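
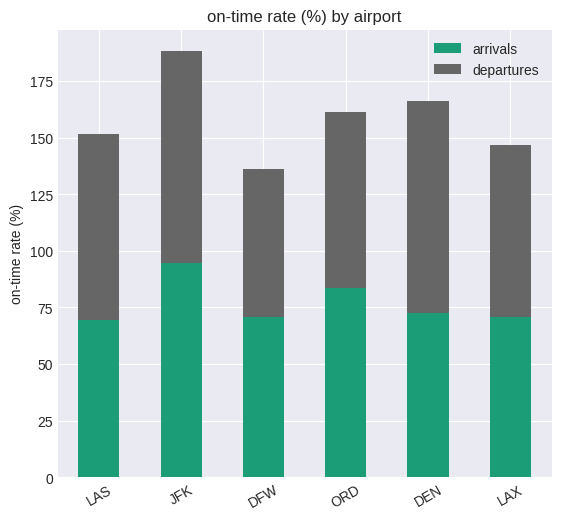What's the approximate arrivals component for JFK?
arrivals top ≈ 100, bottom ≈ 0; segment ≈ 100.

≈ 100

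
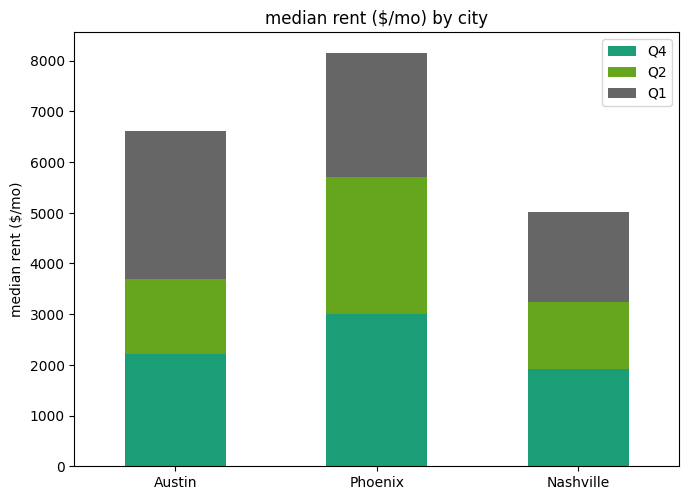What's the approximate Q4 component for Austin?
Q4 top ≈ 2000, bottom ≈ 0; segment ≈ 2000.

≈ 2000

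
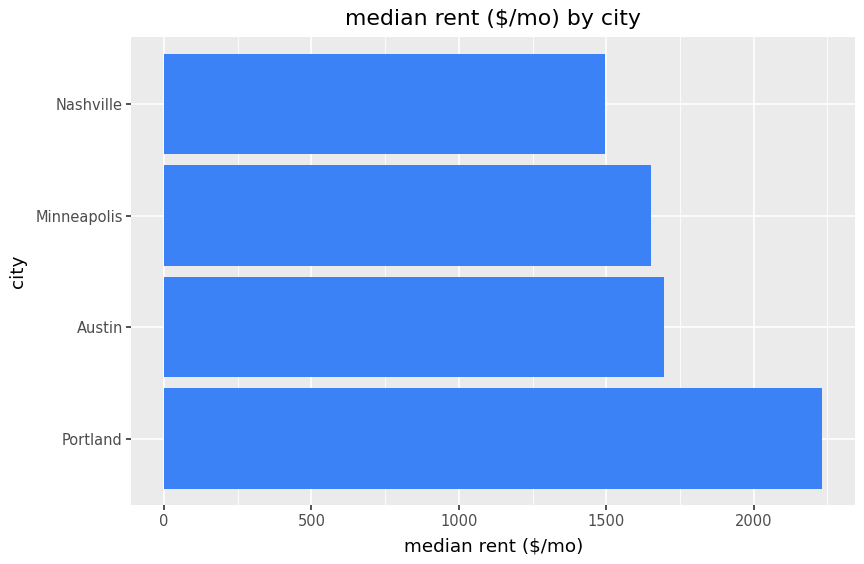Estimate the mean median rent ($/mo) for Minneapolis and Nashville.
≈ 1500

(1600 + 1400) / 2 ≈ 1500.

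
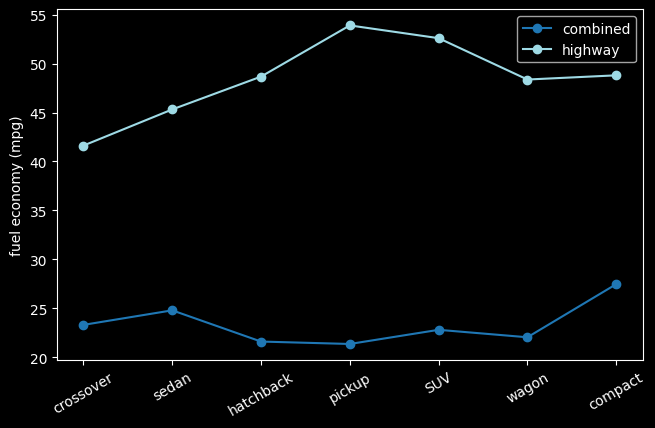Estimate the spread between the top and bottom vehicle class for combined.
≈ 5

Max compact ≈ 25, min pickup ≈ 20; range ≈ 5.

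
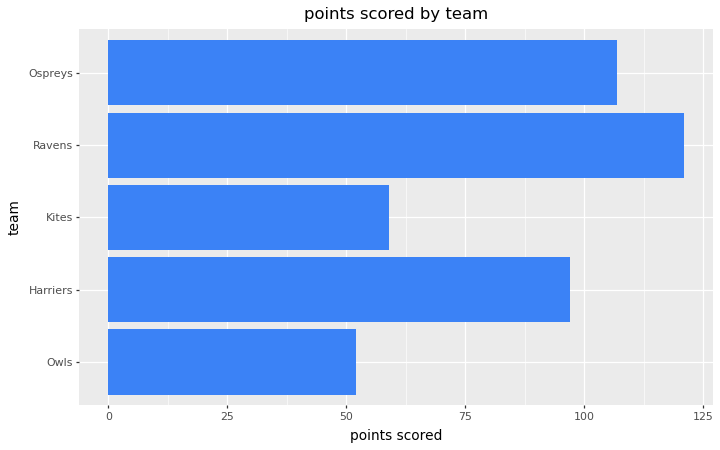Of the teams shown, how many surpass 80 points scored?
3

Above 80: Harriers, Ravens, Ospreys.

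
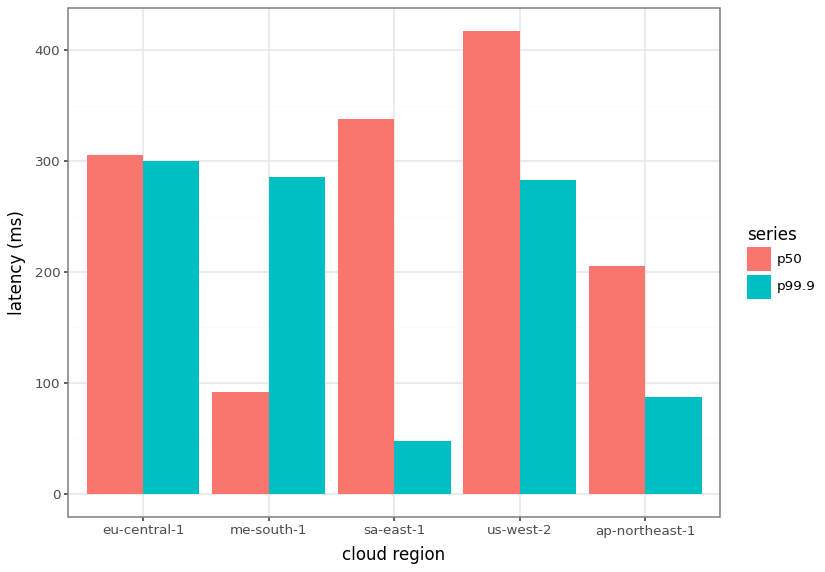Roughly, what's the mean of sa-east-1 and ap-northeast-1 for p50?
≈ 275

(350 + 200) / 2 ≈ 275.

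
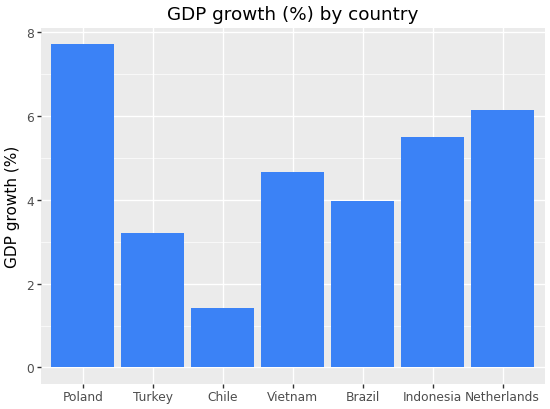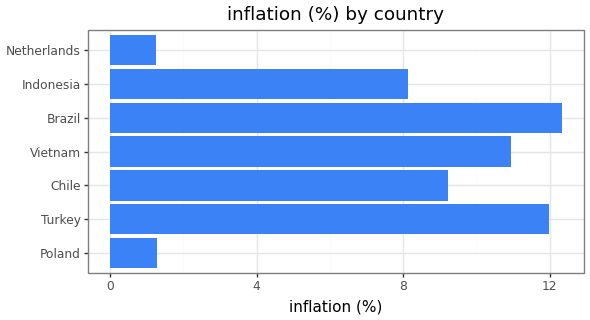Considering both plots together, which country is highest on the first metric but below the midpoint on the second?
Chart 2 median inflation (%) ≈ 10; below-median countries: Poland, Indonesia, Netherlands. Among those, Poland has the highest GDP growth (%) (≈ 8).

Poland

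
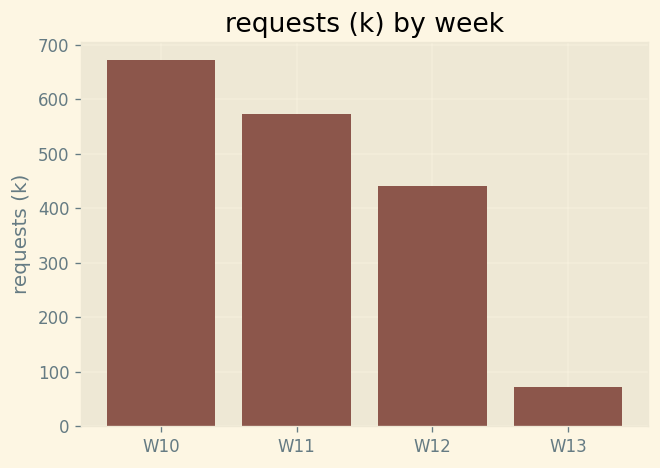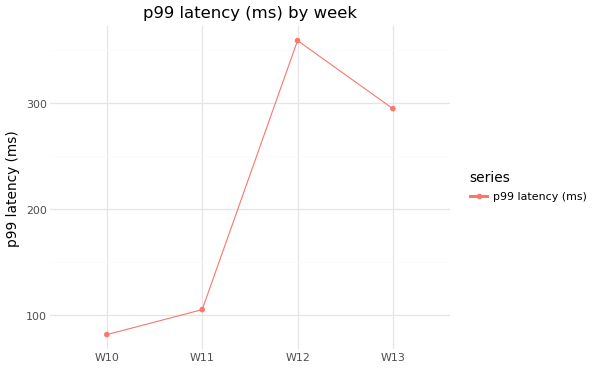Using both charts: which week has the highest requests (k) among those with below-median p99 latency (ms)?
W10

Chart 2 median p99 latency (ms) ≈ 200; below-median weeks: W10, W11. Among those, W10 has the highest requests (k) (≈ 700).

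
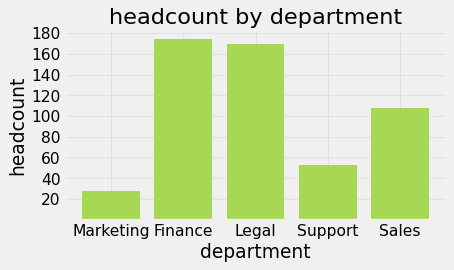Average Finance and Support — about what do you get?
(180 + 60) / 2 ≈ 120.

≈ 120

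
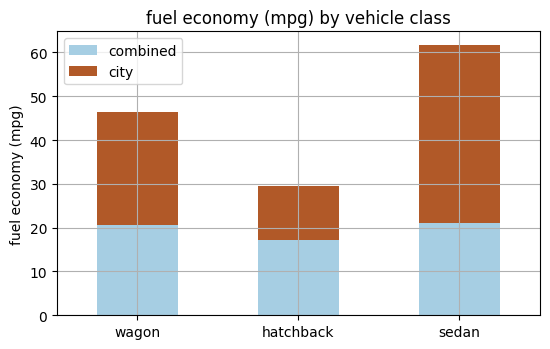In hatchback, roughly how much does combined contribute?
combined top ≈ 20, bottom ≈ 0; segment ≈ 20.

≈ 20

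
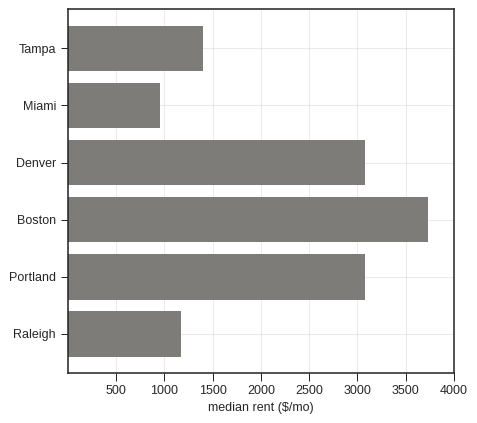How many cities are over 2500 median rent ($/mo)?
Above 2500: Denver, Boston, Portland.

3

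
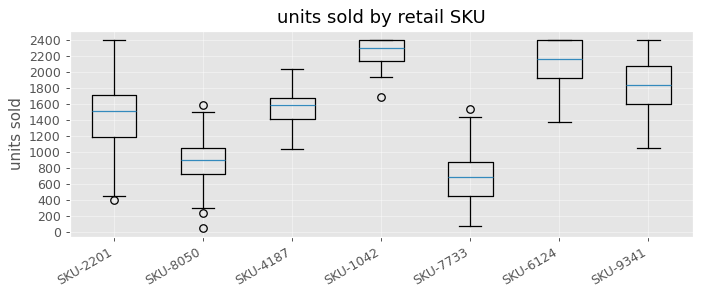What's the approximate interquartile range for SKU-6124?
Q3 ≈ 2400, Q1 ≈ 2000; IQR ≈ 400.

≈ 400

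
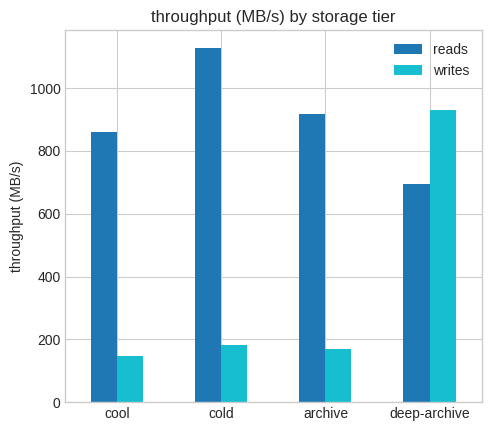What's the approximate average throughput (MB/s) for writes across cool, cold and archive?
(100 + 200 + 200) / 3 ≈ 167.

≈ 167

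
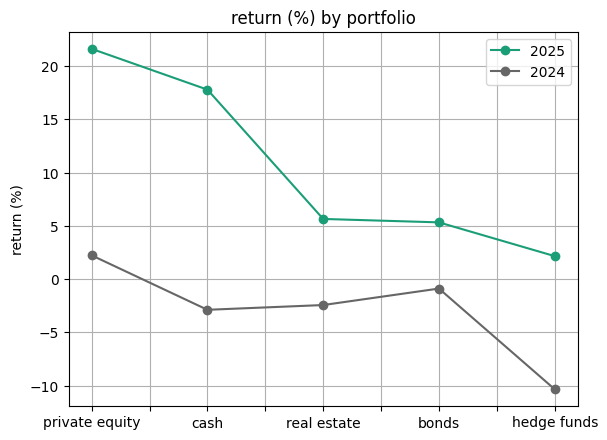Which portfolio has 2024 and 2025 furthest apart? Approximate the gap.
cash: 2024 ≈ -5, 2025 ≈ 20 → gap ≈ 25. Next-largest (private equity) is only ≈ 20.

cash, ≈ 25 %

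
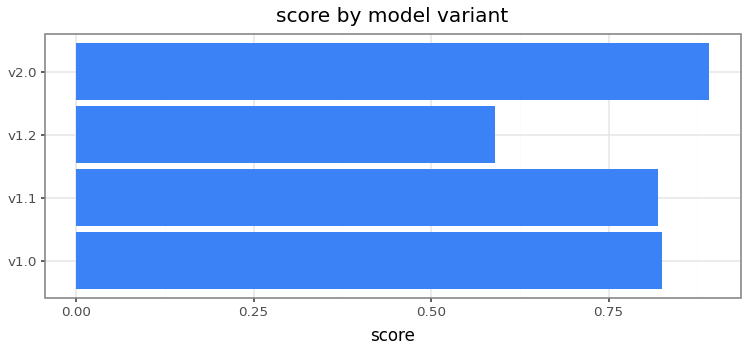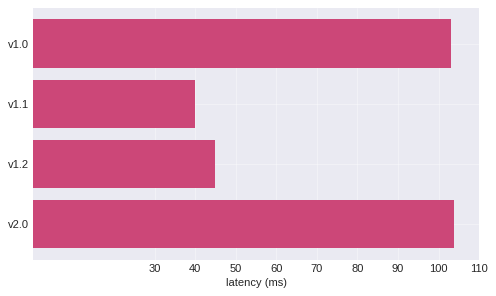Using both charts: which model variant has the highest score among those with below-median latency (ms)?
Chart 2 median latency (ms) ≈ 70; below-median model variants: v1.1, v1.2. Among those, v1.1 has the highest score (≈ 0.8).

v1.1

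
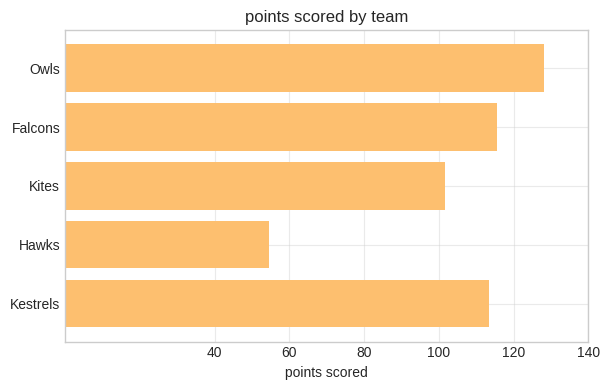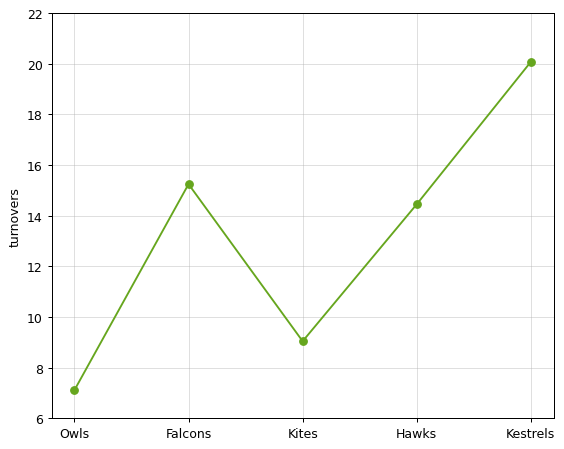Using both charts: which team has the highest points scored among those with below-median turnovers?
Owls

Chart 2 median turnovers ≈ 14; below-median teams: Owls, Kites. Among those, Owls has the highest points scored (≈ 120).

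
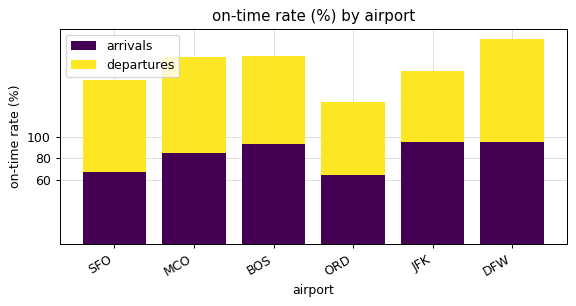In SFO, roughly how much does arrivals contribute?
≈ 60

arrivals top ≈ 60, bottom ≈ 0; segment ≈ 60.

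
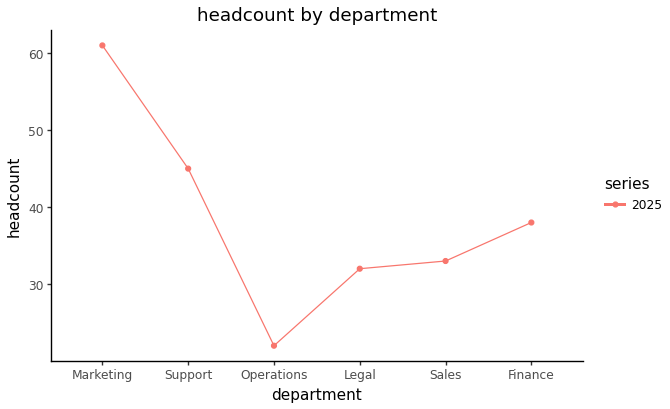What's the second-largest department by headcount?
Top 3: Marketing ≈ 60, Support ≈ 45, Finance ≈ 40.

Support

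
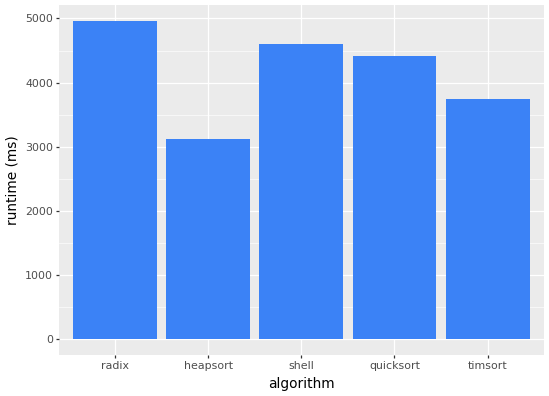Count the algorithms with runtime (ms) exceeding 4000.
Above 4000: radix, shell, quicksort.

3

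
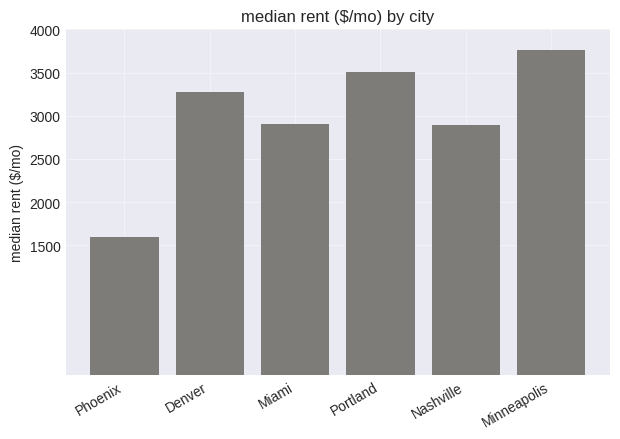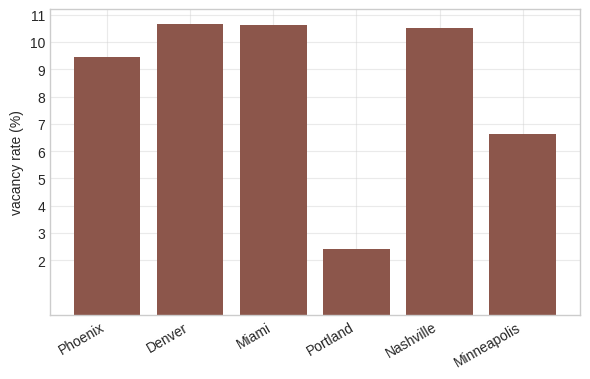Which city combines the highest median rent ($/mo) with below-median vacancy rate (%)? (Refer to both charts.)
Chart 2 median vacancy rate (%) ≈ 10; below-median cities: Phoenix, Portland, Minneapolis. Among those, Minneapolis has the highest median rent ($/mo) (≈ 4000).

Minneapolis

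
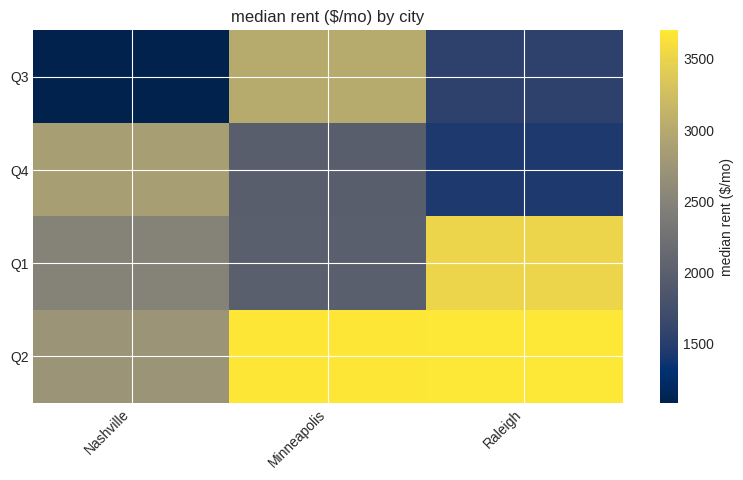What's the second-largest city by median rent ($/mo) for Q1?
Nashville

Top 3 for Q1: Raleigh ≈ 3500, Nashville ≈ 2500, Minneapolis ≈ 2000.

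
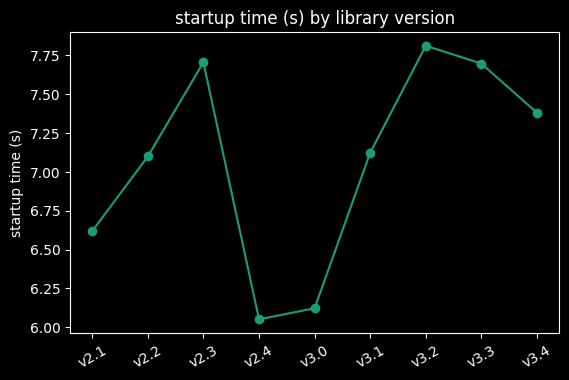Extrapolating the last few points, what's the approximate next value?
Last three: 7.8, 7.6, 7.4 → slope ≈ -0.2/step → next ≈ 7.2.

≈ 7.2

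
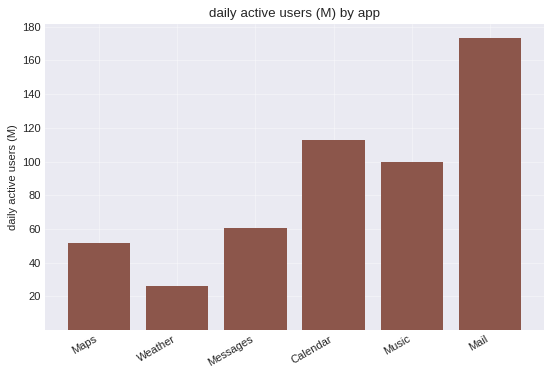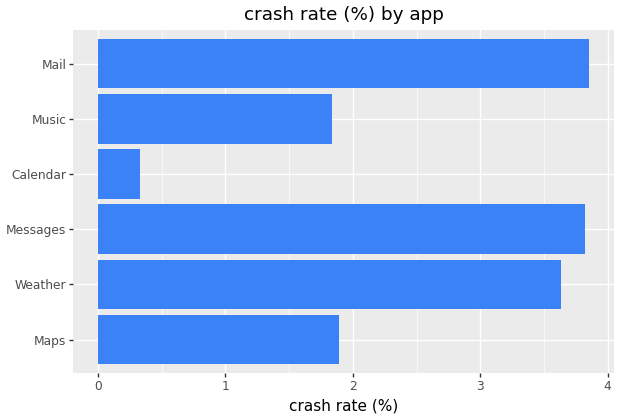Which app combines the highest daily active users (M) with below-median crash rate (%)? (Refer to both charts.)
Calendar

Chart 2 median crash rate (%) ≈ 3; below-median apps: Maps, Calendar, Music. Among those, Calendar has the highest daily active users (M) (≈ 120).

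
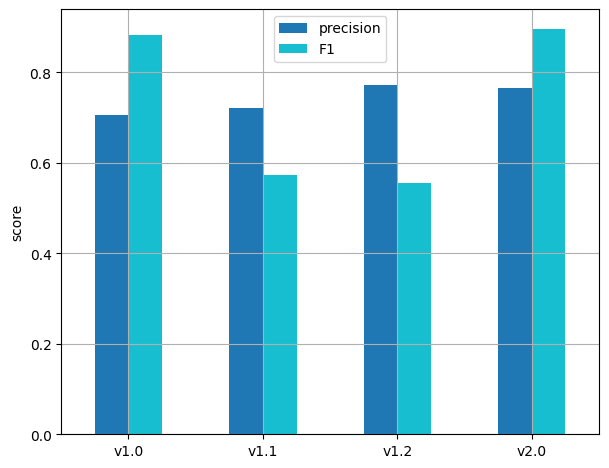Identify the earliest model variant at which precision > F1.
v1.1

v1.0: precision ≈ 0.7 vs F1 ≈ 0.9 (not yet); v1.1: precision ≈ 0.7 vs F1 ≈ 0.6 (first crossover).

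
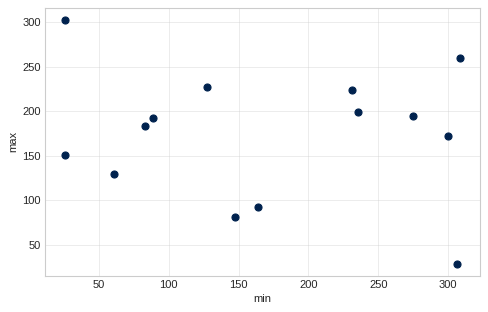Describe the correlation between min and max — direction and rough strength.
no clear correlation

Points are roughly uncorrelated; weak (|r| ≈ 0.1).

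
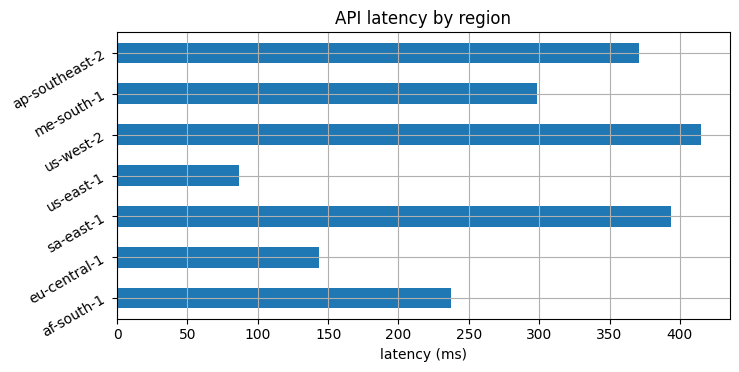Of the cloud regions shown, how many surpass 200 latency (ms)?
5

Above 200: af-south-1, sa-east-1, us-west-2, me-south-1, ap-southeast-2.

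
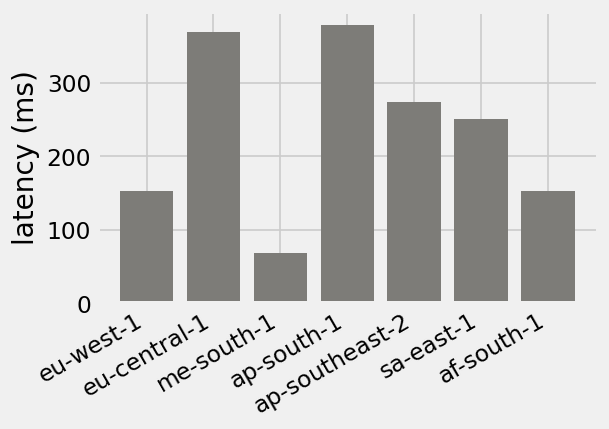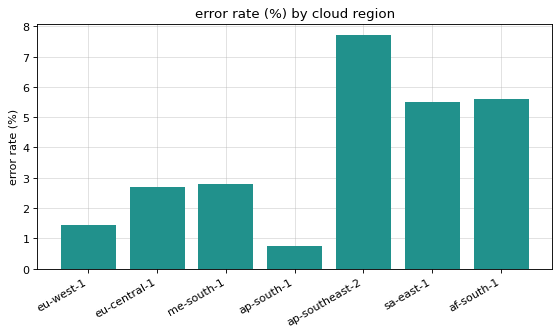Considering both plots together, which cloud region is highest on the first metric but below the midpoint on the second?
Chart 2 median error rate (%) ≈ 3; below-median cloud regions: eu-west-1, eu-central-1, ap-south-1. Among those, ap-south-1 has the highest latency (ms) (≈ 400).

ap-south-1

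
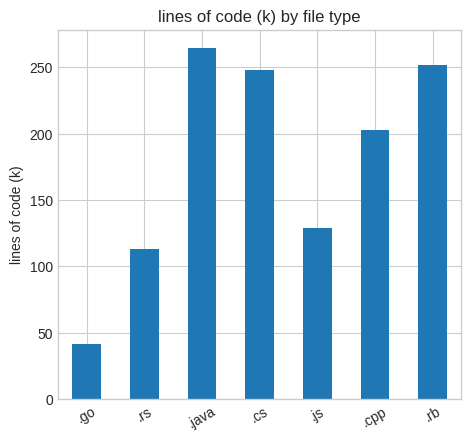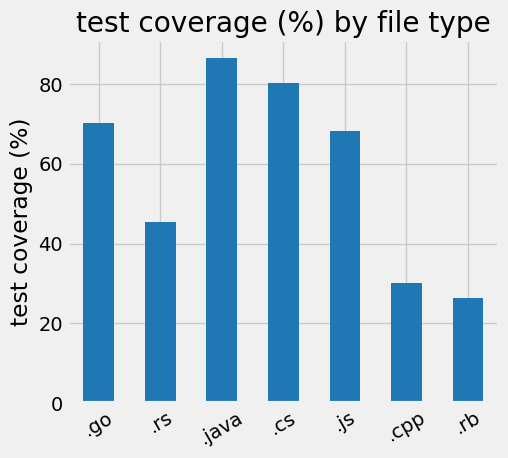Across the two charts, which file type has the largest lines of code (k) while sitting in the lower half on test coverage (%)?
.rb

Chart 2 median test coverage (%) ≈ 70; below-median file types: .rs, .cpp, .rb. Among those, .rb has the highest lines of code (k) (≈ 250).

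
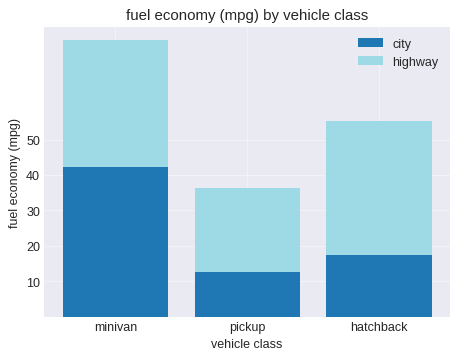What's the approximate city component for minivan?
≈ 40

city top ≈ 40, bottom ≈ 0; segment ≈ 40.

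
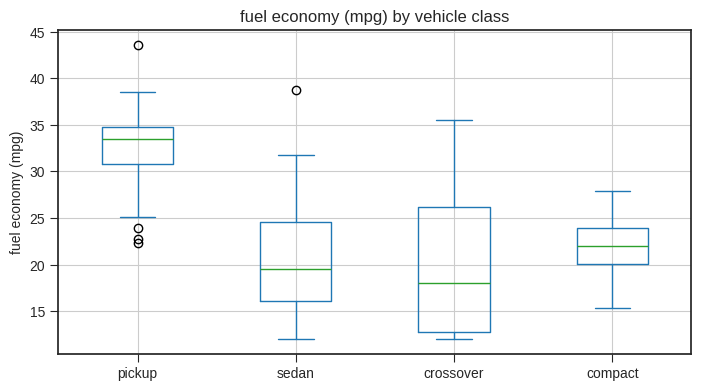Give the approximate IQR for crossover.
≈ 14

Q3 ≈ 26, Q1 ≈ 12; IQR ≈ 14.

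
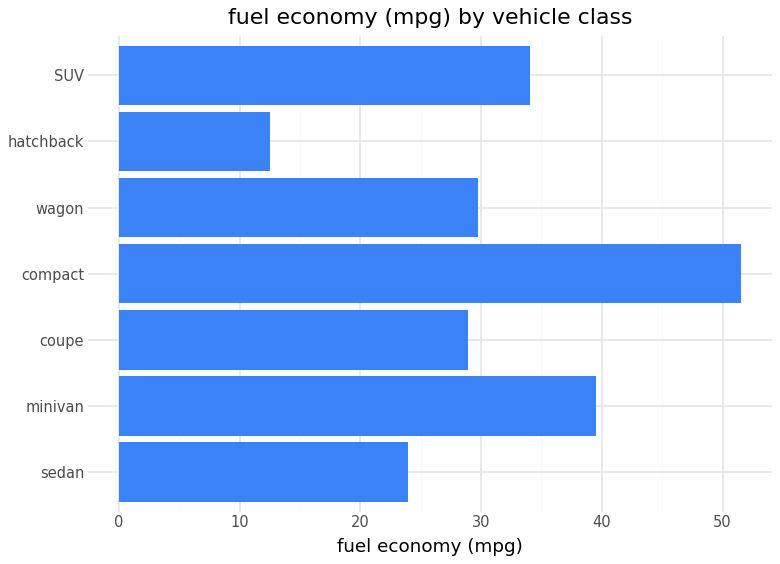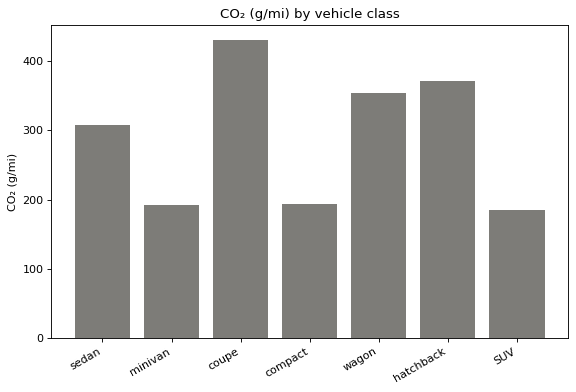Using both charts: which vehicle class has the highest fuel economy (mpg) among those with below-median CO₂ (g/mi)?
Chart 2 median CO₂ (g/mi) ≈ 300; below-median vehicle classes: minivan, compact, SUV. Among those, compact has the highest fuel economy (mpg) (≈ 50).

compact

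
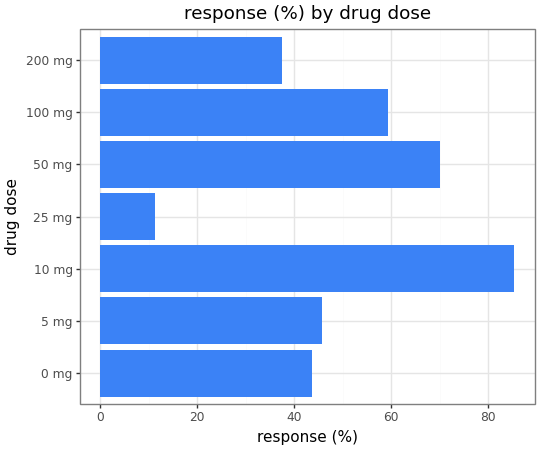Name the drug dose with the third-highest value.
Top 4: 10 mg ≈ 90, 50 mg ≈ 70, 100 mg ≈ 60, 5 mg ≈ 50.

100 mg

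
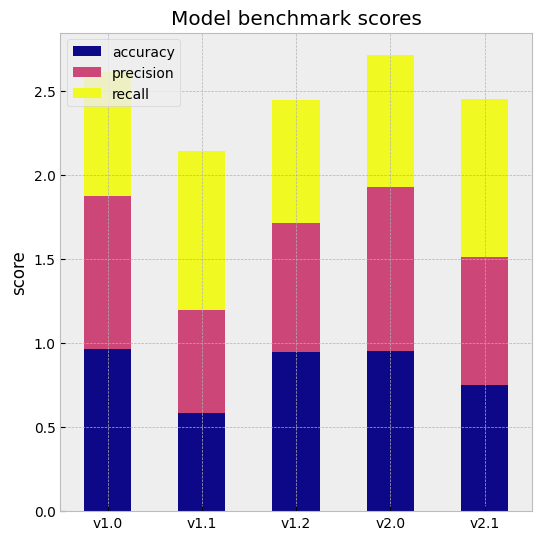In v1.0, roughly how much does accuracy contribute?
≈ 1.0

accuracy top ≈ 1.0, bottom ≈ 0.0; segment ≈ 1.0.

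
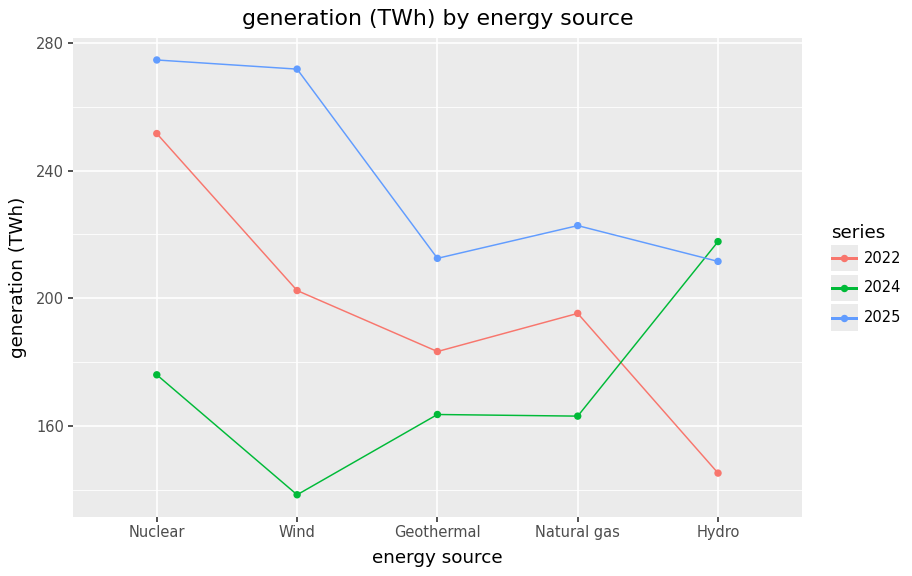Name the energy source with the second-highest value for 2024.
Top 3 for 2024: Hydro ≈ 220, Nuclear ≈ 180, Geothermal ≈ 160.

Nuclear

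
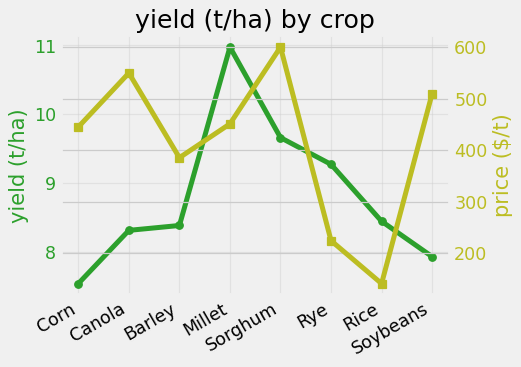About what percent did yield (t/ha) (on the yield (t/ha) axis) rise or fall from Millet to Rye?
≈ -13.6%

Millet ≈ 11.0, Rye ≈ 9.5; (9.5 − 11.0) / 11.0 ≈ -13.6%.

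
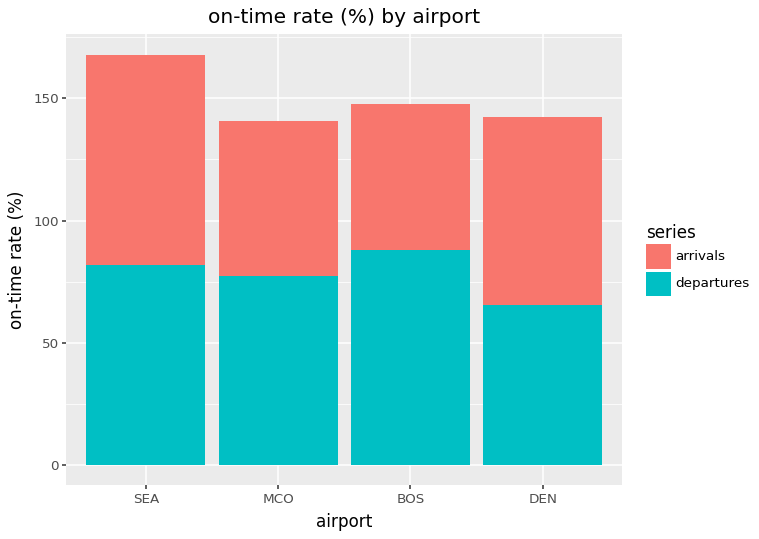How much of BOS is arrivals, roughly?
≈ 60

arrivals top ≈ 140, bottom ≈ 80; segment ≈ 60.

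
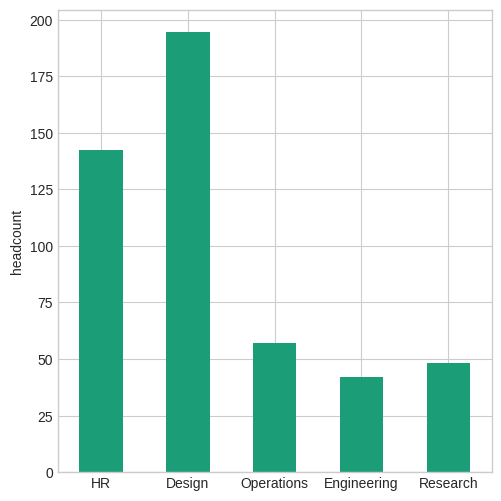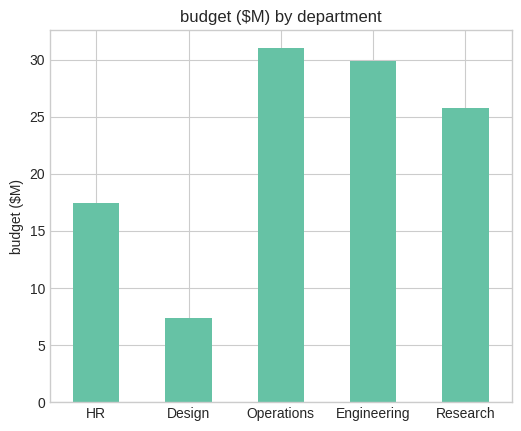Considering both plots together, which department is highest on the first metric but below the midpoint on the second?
Chart 2 median budget ($M) ≈ 25; below-median departments: HR, Design. Among those, Design has the highest headcount (≈ 200).

Design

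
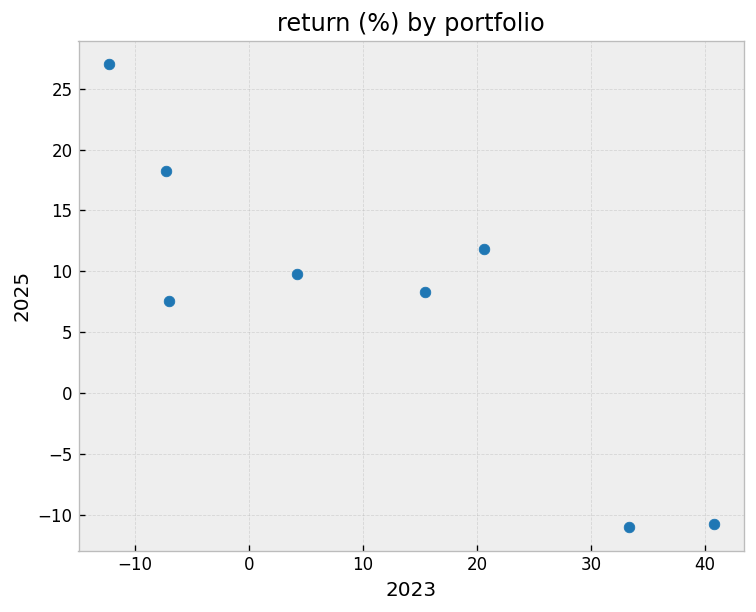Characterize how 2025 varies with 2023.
negative, strong

Points are negatively correlated; strong (|r| ≈ 0.9).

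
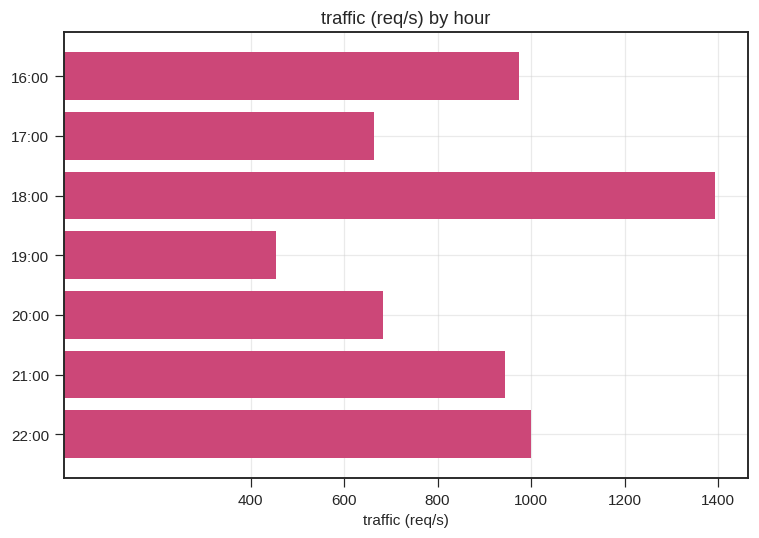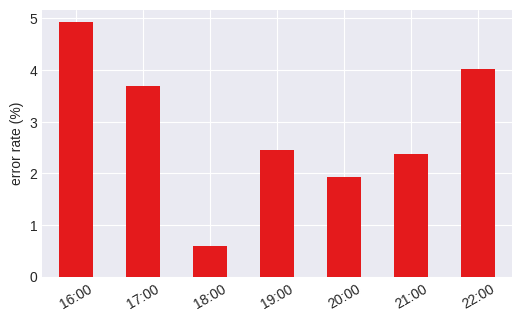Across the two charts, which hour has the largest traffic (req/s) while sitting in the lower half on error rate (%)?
18:00

Chart 2 median error rate (%) ≈ 2.5; below-median hours: 18:00, 20:00, 21:00. Among those, 18:00 has the highest traffic (req/s) (≈ 1400).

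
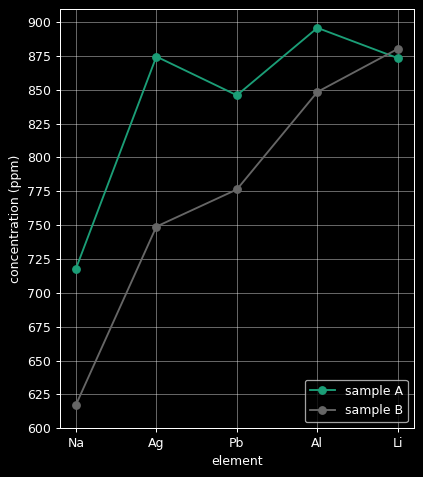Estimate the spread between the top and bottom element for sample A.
≈ 175

Max Al ≈ 900, min Na ≈ 725; range ≈ 175.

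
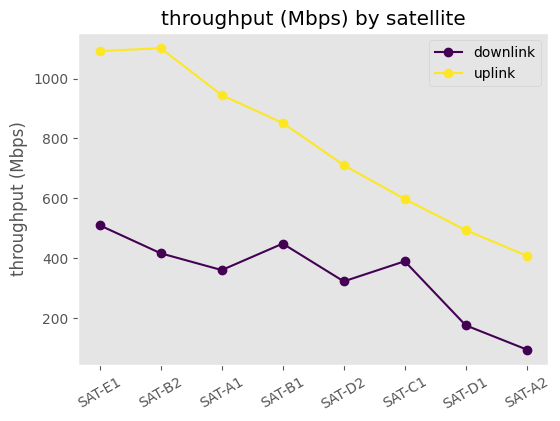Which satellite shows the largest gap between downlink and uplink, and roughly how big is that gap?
SAT-B2: downlink ≈ 400, uplink ≈ 1100 → gap ≈ 700. Next-largest (SAT-A1) is only ≈ 500.

SAT-B2, ≈ 700 Mbps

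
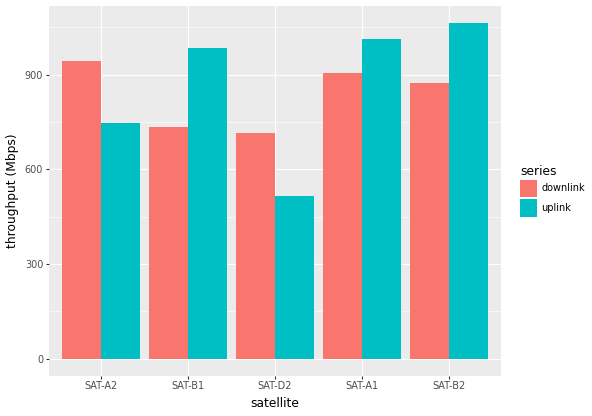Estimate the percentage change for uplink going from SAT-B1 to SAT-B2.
≈ +10%

SAT-B1 ≈ 1000, SAT-B2 ≈ 1100; (1100 − 1000) / 1000 ≈ +10%.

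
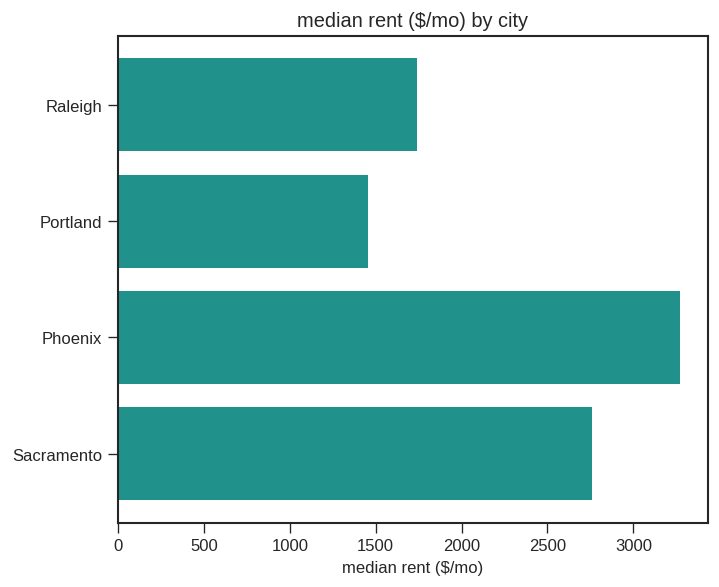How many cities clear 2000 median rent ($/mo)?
Above 2000: Phoenix, Sacramento.

2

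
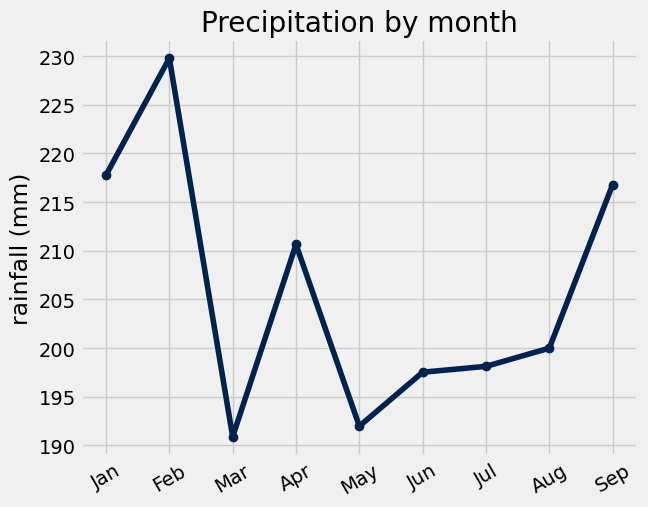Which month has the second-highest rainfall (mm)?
Jan

Top 3: Feb ≈ 230, Jan ≈ 220, Sep ≈ 215.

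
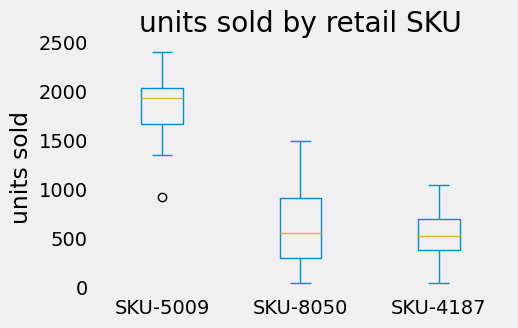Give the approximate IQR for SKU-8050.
≈ 600

Q3 ≈ 1000, Q1 ≈ 400; IQR ≈ 600.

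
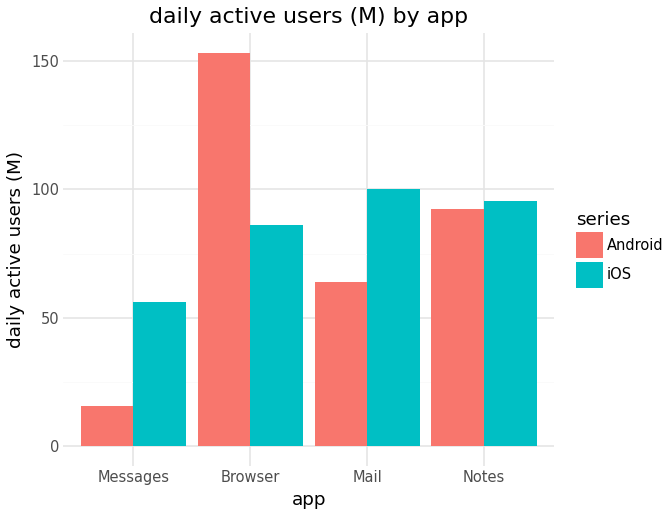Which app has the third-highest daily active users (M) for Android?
Top 4 for Android: Browser ≈ 160, Notes ≈ 100, Mail ≈ 60, Messages ≈ 20.

Mail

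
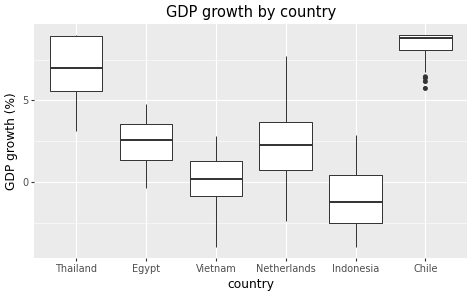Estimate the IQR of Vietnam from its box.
Q3 ≈ 1, Q1 ≈ -1; IQR ≈ 2.

≈ 2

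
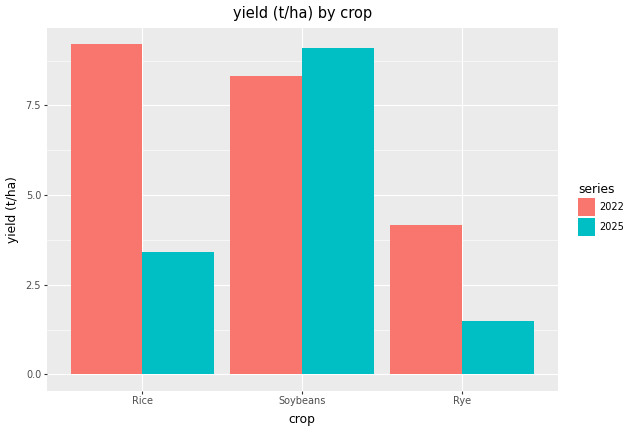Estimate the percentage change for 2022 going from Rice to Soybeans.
Rice ≈ 9, Soybeans ≈ 8; (8 − 9) / 9 ≈ -11.1%.

≈ -11.1%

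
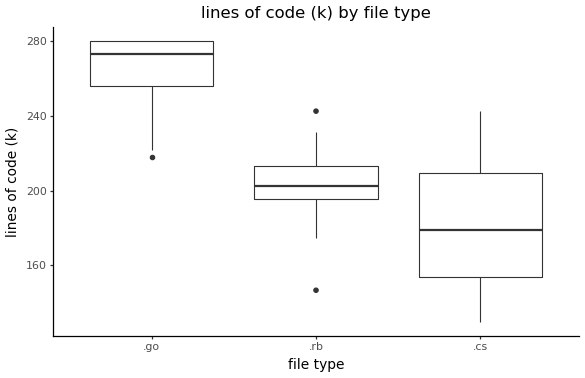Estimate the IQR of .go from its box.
≈ 20

Q3 ≈ 280, Q1 ≈ 260; IQR ≈ 20.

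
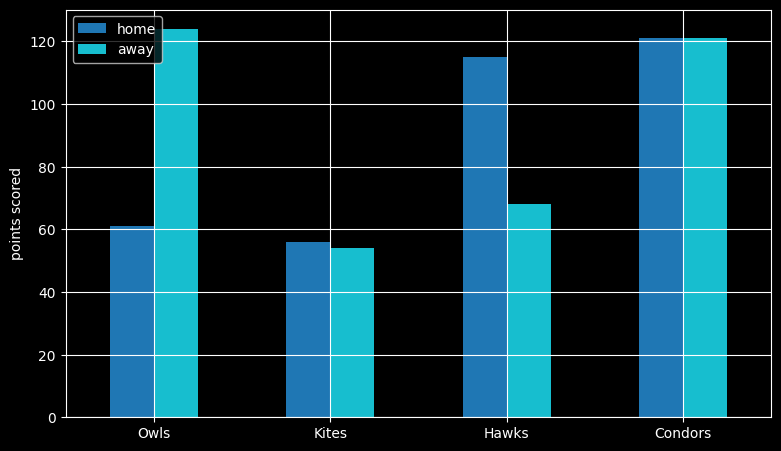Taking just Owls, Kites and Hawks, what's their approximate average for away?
≈ 80

(120 + 60 + 60) / 3 ≈ 80.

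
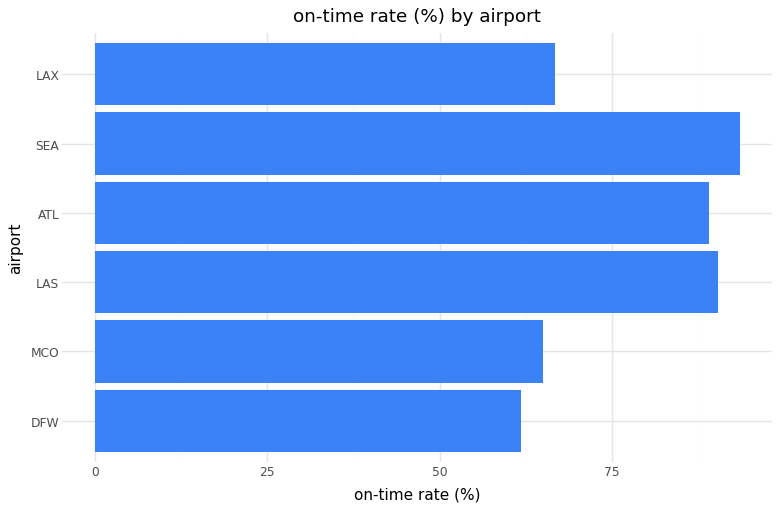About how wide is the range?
Max SEA ≈ 90, min DFW ≈ 60; range ≈ 30.

≈ 30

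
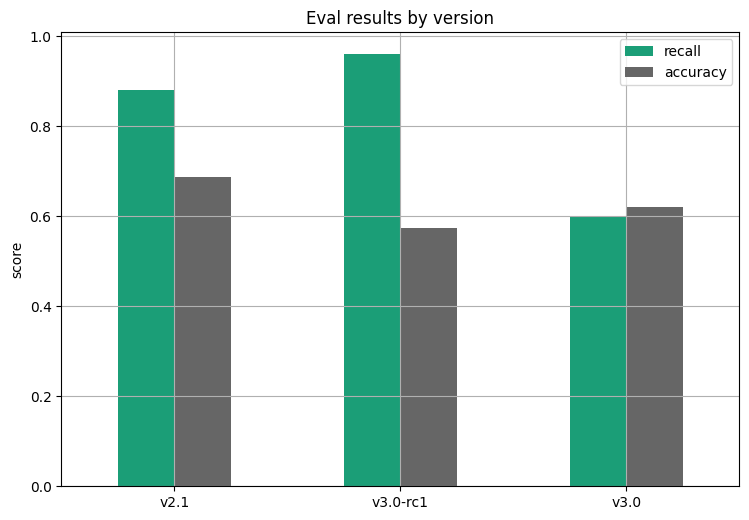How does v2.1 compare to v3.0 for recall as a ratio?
≈ 1.5×

v2.1 ≈ 0.9, v3.0 ≈ 0.6; 0.9/0.6 ≈ 1.5.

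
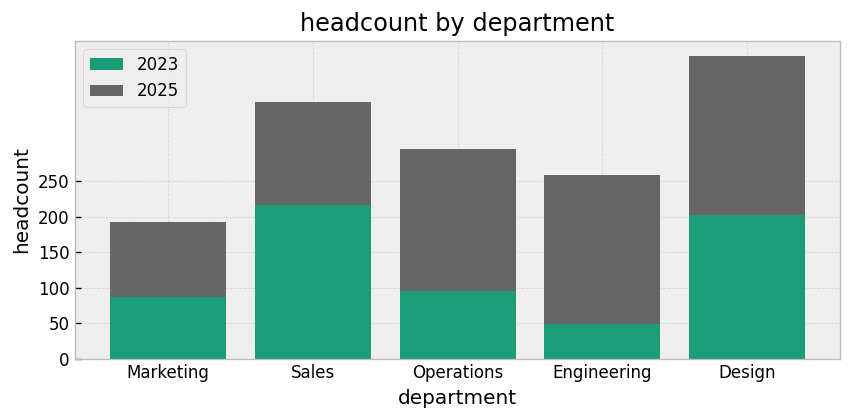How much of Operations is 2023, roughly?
2023 top ≈ 100, bottom ≈ 0; segment ≈ 100.

≈ 100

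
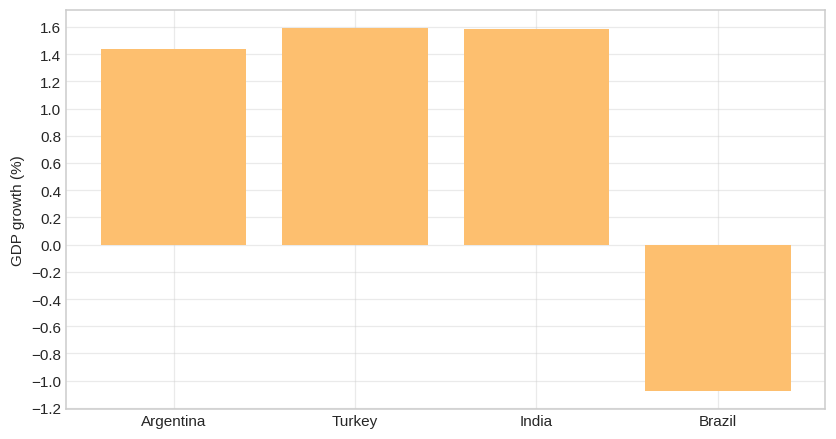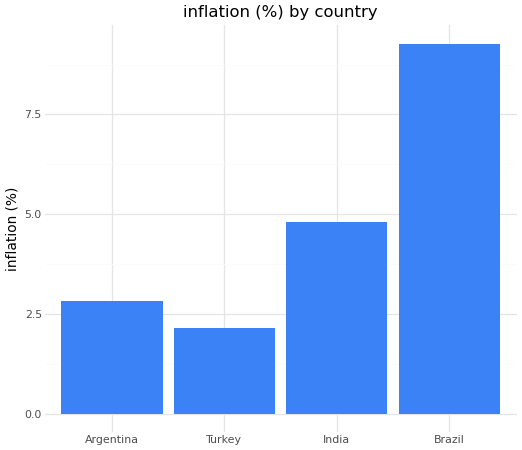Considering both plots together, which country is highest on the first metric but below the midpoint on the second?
Chart 2 median inflation (%) ≈ 4; below-median countries: Argentina, Turkey. Among those, Turkey has the highest GDP growth (%) (≈ 1.6).

Turkey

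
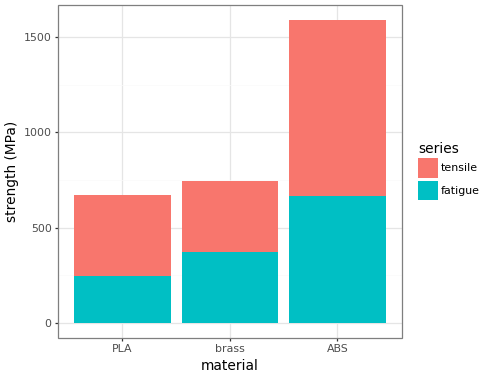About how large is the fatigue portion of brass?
≈ 400

fatigue top ≈ 400, bottom ≈ 0; segment ≈ 400.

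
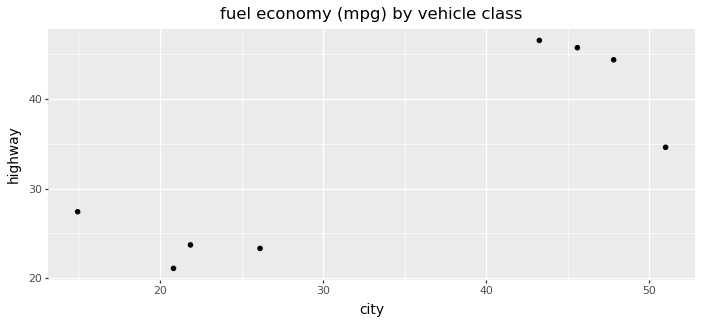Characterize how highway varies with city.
positive, strong

Points are positively correlated; strong (|r| ≈ 0.8).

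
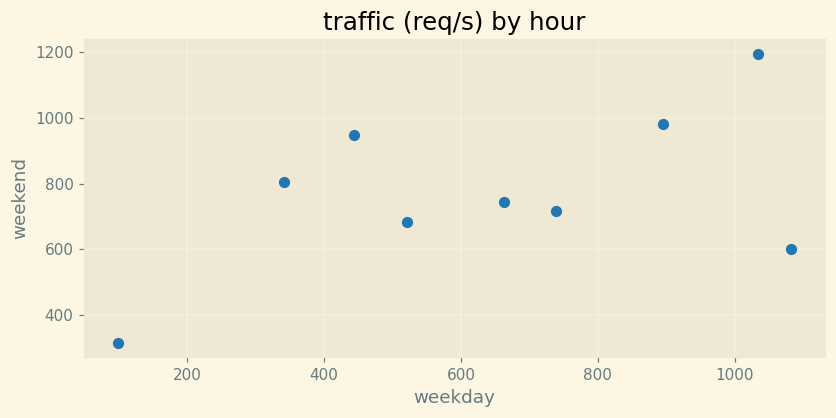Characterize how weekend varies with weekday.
Points are positively correlated; moderate (|r| ≈ 0.5).

positive, moderate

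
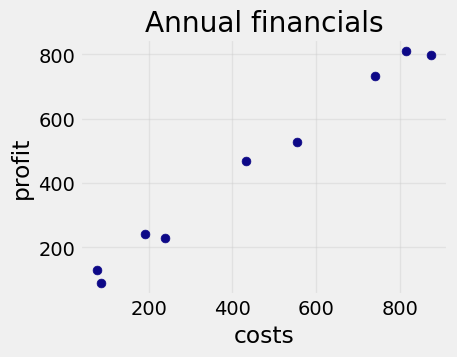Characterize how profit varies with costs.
positive, strong

Points are positively correlated; strong (|r| ≈ 1.0).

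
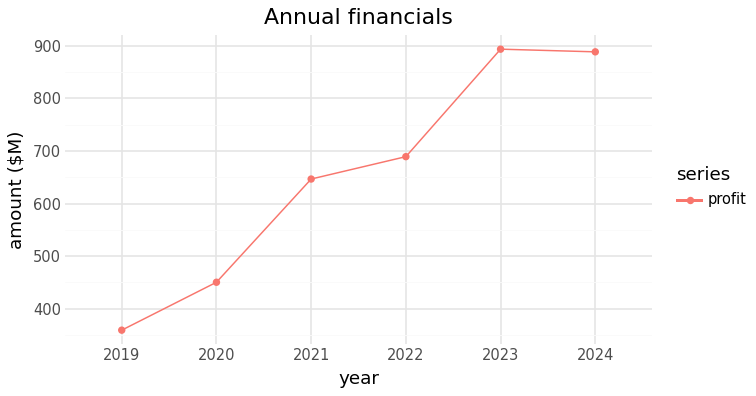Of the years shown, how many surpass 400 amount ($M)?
Above 400: 2020, 2021, 2022, 2023, 2024.

5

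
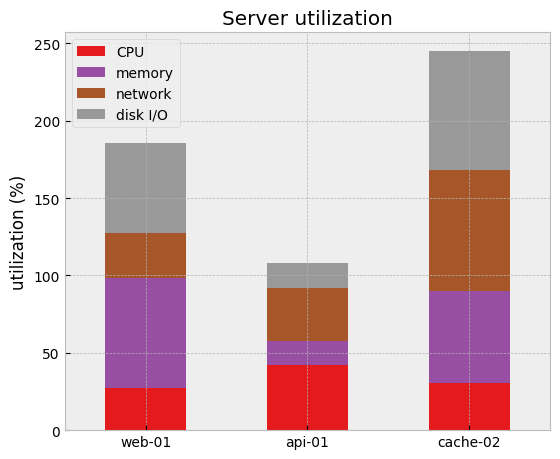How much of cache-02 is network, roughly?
network top ≈ 175, bottom ≈ 100; segment ≈ 75.

≈ 75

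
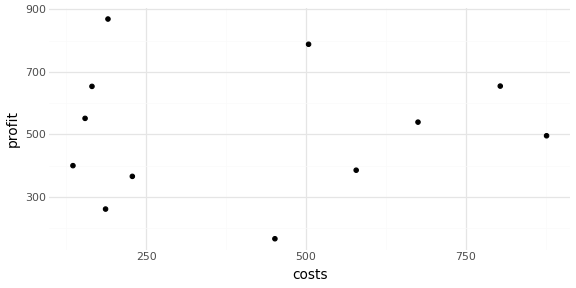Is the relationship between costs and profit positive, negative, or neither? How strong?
Points are roughly uncorrelated; weak (|r| ≈ 0.1).

no clear correlation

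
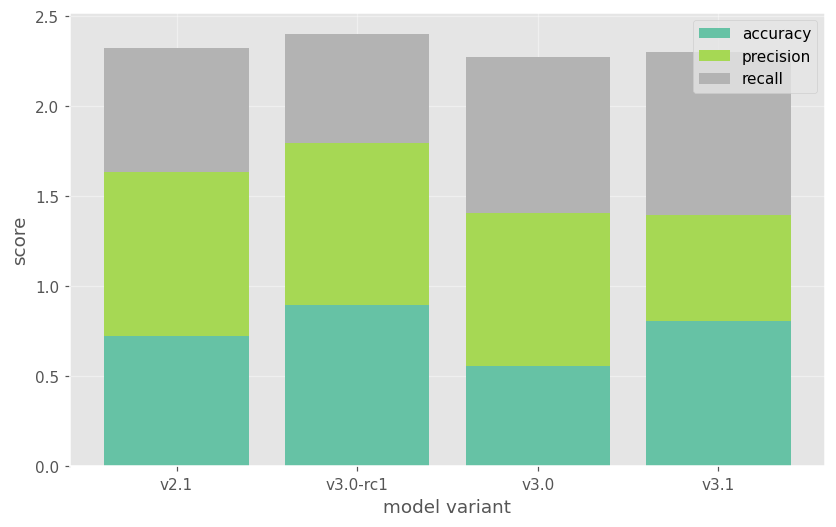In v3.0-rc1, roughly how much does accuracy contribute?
accuracy top ≈ 1.0, bottom ≈ 0.0; segment ≈ 1.0.

≈ 1.0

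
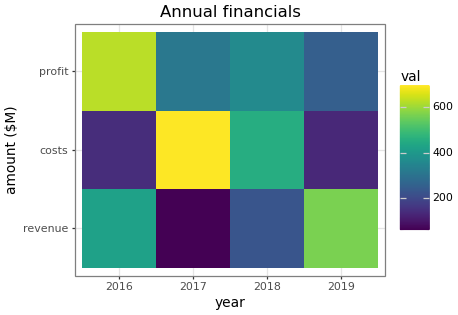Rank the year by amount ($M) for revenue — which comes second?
2016

Top 3 for revenue: 2019 ≈ 600, 2016 ≈ 400, 2018 ≈ 200.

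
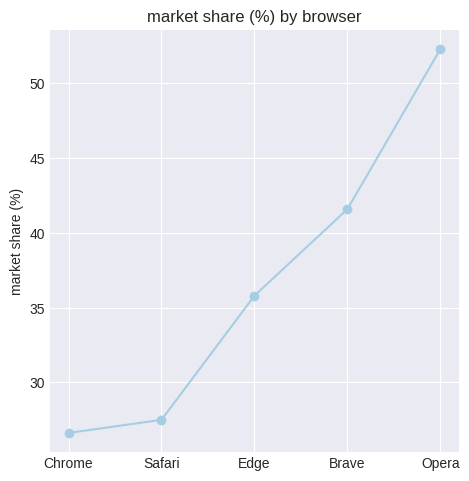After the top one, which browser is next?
Top 3: Opera ≈ 50, Brave ≈ 40, Edge ≈ 35.

Brave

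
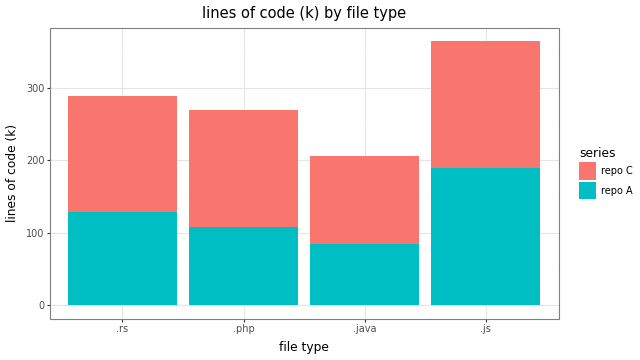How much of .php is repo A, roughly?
repo A top ≈ 100, bottom ≈ 0; segment ≈ 100.

≈ 100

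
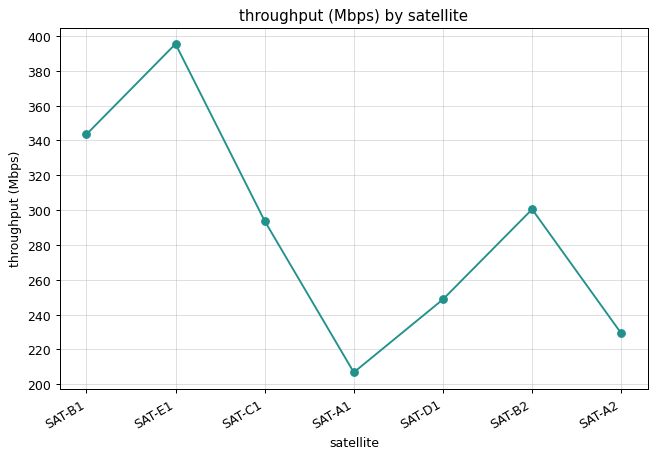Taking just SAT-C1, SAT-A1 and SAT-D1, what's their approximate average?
≈ 247

(300 + 200 + 240) / 3 ≈ 247.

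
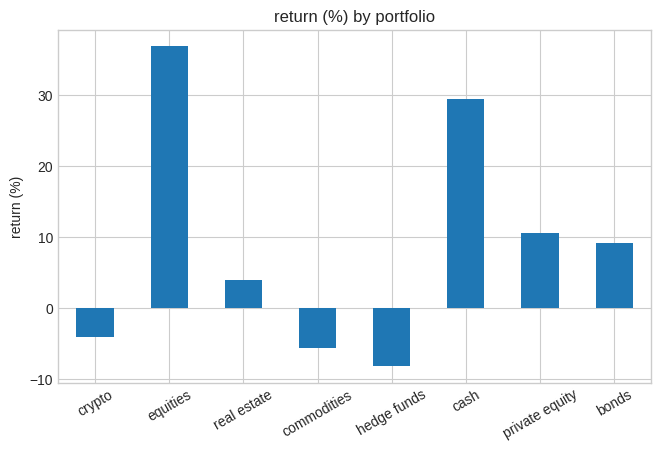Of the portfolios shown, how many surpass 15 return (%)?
2

Above 15: equities, cash.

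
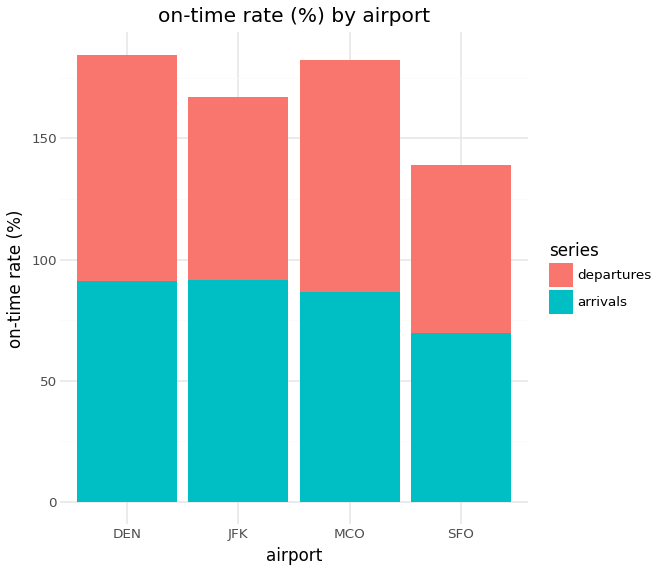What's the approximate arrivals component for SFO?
arrivals top ≈ 60, bottom ≈ 0; segment ≈ 60.

≈ 60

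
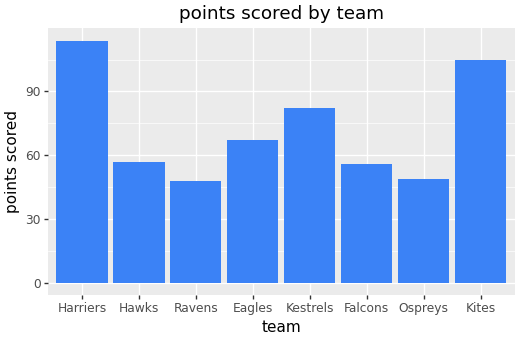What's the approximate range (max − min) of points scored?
≈ 60

Max Harriers ≈ 110, min Ravens ≈ 50; range ≈ 60.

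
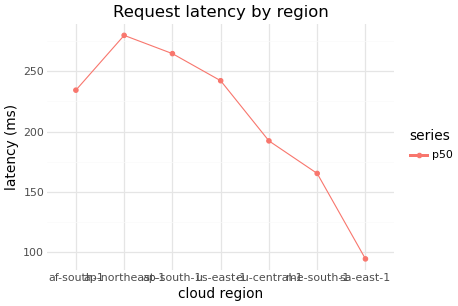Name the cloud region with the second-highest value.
Top 3: ap-northeast-1 ≈ 280, ap-south-1 ≈ 260, us-east-1 ≈ 240.

ap-south-1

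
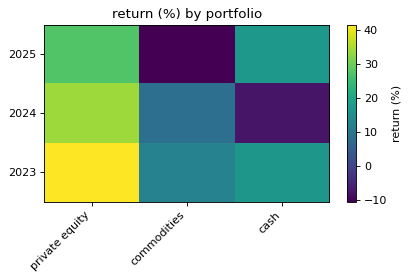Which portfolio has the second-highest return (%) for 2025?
Top 3 for 2025: private equity ≈ 25, cash ≈ 15, commodities ≈ -10.

cash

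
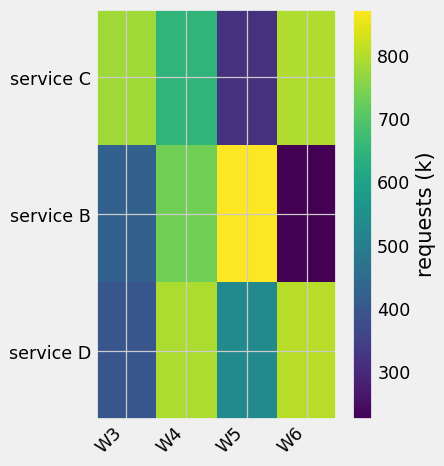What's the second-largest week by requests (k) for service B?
W4

Top 3 for service B: W5 ≈ 900, W4 ≈ 700, W3 ≈ 400.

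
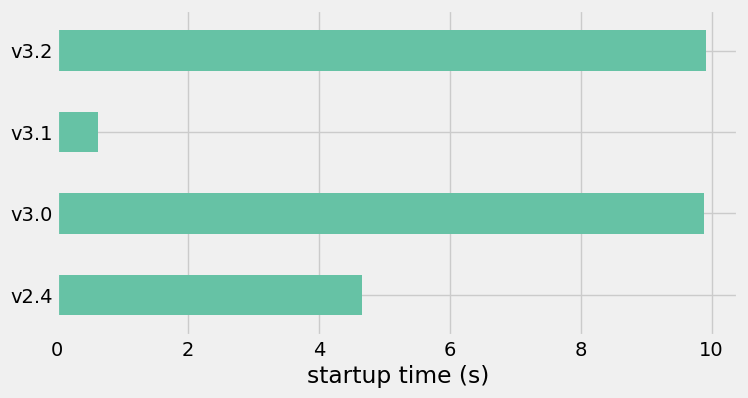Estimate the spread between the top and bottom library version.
Max v3.2 ≈ 10, min v3.1 ≈ 1; range ≈ 9.

≈ 9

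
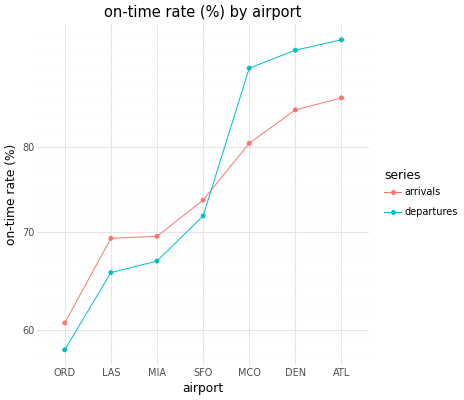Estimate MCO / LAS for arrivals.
≈ 1.14×

MCO ≈ 80, LAS ≈ 70; 80/70 ≈ 1.14.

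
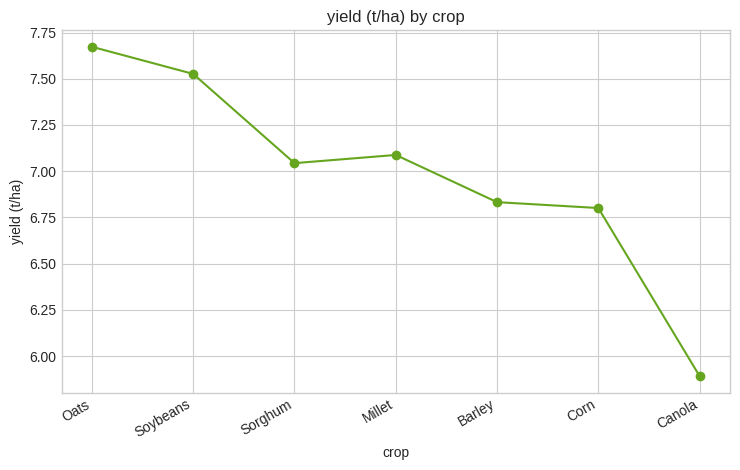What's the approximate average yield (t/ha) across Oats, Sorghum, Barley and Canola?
≈ 6.8

(7.6 + 7.0 + 6.8 + 5.8) / 4 ≈ 6.8.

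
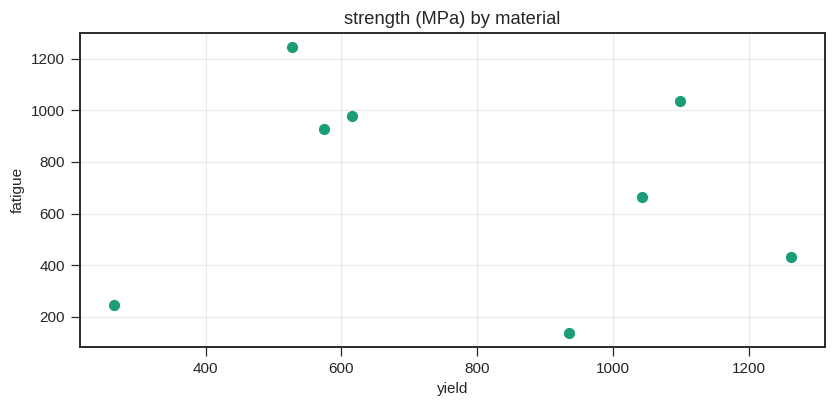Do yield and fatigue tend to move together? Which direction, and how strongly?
no clear correlation

Points are roughly uncorrelated; weak (|r| ≈ 0.1).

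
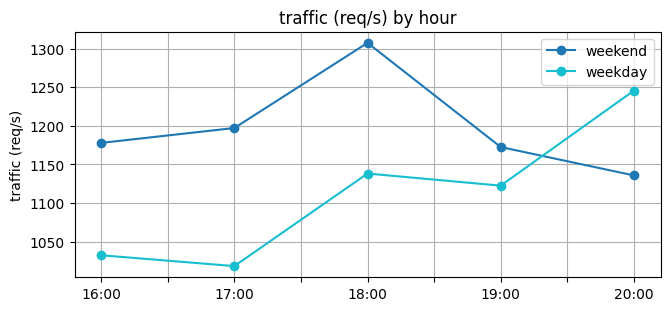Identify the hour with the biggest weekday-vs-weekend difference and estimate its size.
17:00: weekday ≈ 1025, weekend ≈ 1200 → gap ≈ 175. Next-largest (18:00) is only ≈ 150.

17:00, ≈ 175 req/s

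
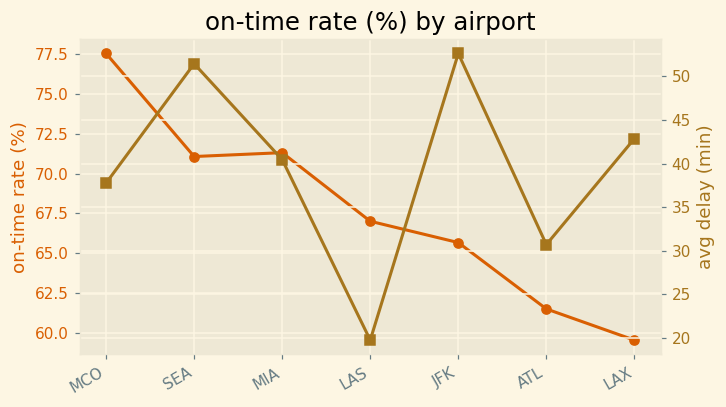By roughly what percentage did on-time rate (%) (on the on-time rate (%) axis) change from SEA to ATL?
SEA ≈ 72, ATL ≈ 62; (62 − 72) / 72 ≈ -13.9%.

≈ -13.9%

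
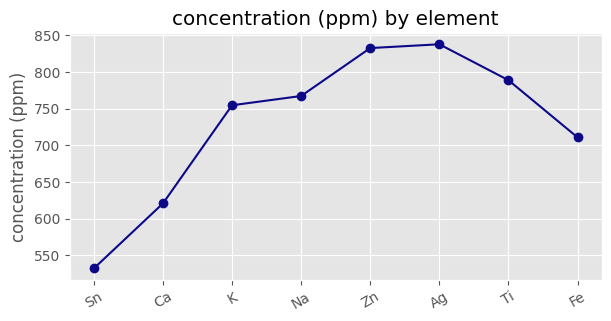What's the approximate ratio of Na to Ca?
≈ 1.25×

Na ≈ 750, Ca ≈ 600; 750/600 ≈ 1.25.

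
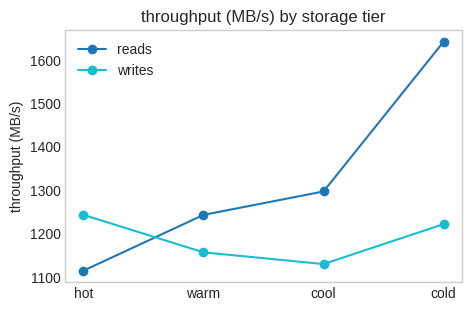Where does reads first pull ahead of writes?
hot: reads ≈ 1100 vs writes ≈ 1250 (not yet); warm: reads ≈ 1250 vs writes ≈ 1150 (first crossover).

warm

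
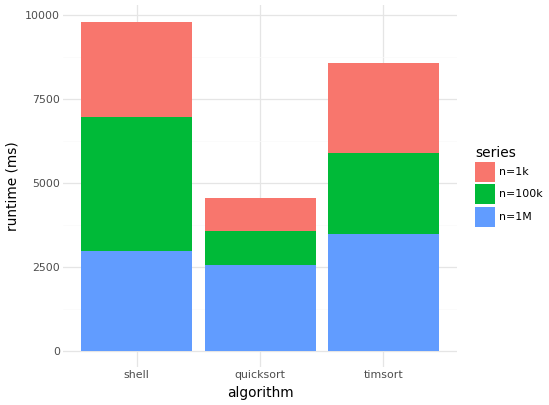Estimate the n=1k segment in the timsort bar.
≈ 3000

n=1k top ≈ 9000, bottom ≈ 6000; segment ≈ 3000.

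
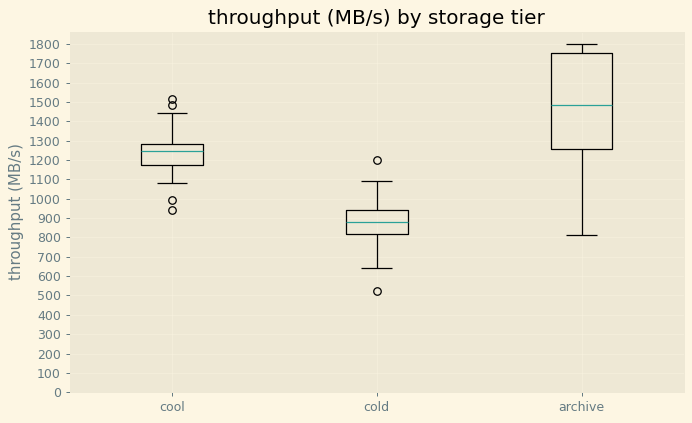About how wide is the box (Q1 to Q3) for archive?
≈ 500

Q3 ≈ 1800, Q1 ≈ 1300; IQR ≈ 500.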